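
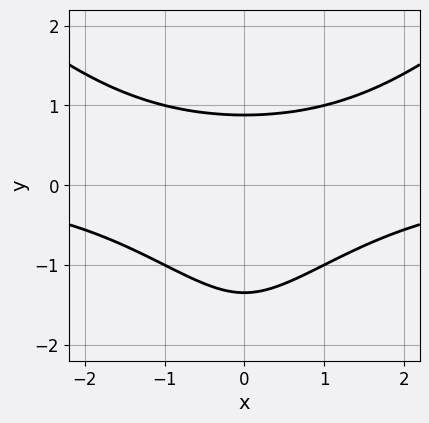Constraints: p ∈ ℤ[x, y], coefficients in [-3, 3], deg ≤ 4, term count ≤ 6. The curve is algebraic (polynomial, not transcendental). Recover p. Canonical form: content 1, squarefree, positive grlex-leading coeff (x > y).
x^2*y - y^3 - 3*y^2 + 3

First, deg p = 3.
Next, symmetries: it's symmetric under x → −x, forcing even powers of x.
Next, against the integer gridlines: it misses every integer gridline on the x-axis.
Finally, putting this together gives p.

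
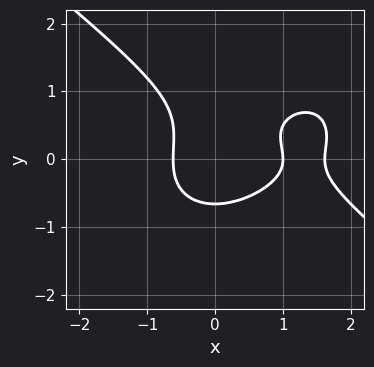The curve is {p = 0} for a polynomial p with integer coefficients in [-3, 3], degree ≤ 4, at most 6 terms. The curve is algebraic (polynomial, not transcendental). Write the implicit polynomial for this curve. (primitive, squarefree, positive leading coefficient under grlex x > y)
x^3 + 2*y^3 - 2*x^2 - y^2 + 1

The degree is 3 — no degree-2 curve has this shape.
Reading off the gridlines: it meets the x-axis at x = 1 (among the integer gridlines).
Matching integer coefficients to the picture gives p.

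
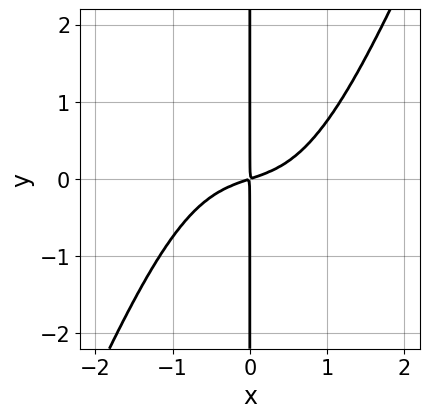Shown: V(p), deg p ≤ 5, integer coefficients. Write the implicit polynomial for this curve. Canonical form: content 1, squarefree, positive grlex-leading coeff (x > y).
2*x^4 - x^3*y + x^2 - 3*x*y

1. The degree is 4 — the shape is more complex than any degree-3 curve.
2. From the visible intercepts: the visible y-axis segment lies entirely on the curve.
3. Solving for integer coefficients yields p as stated.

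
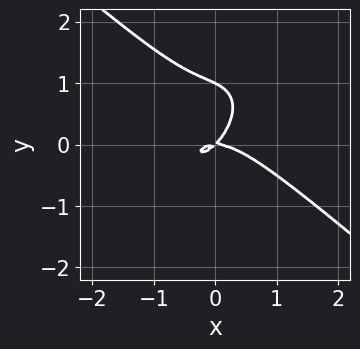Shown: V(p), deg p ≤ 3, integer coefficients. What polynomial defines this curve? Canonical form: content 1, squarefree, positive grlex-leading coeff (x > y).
1. deg p = 3. No degree-2 curve has this shape.
2. Observable constraints: among the integer gridlines, it crosses the y-axis at y ∈ {0, 1}; it crosses the x-axis at the gridline x = 0.
3. Fitting integer coefficients to these (and the overall shape) gives p.

2*x^3 - x*y^2 + 2*y^3 + 2*x*y - 2*y^2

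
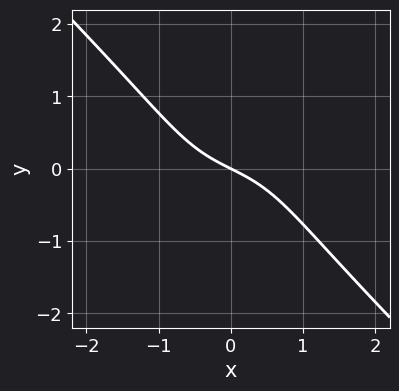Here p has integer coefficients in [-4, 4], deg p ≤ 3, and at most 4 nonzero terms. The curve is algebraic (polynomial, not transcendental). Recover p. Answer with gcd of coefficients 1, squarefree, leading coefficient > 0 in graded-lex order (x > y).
x^3 + y^3 + x + 2*y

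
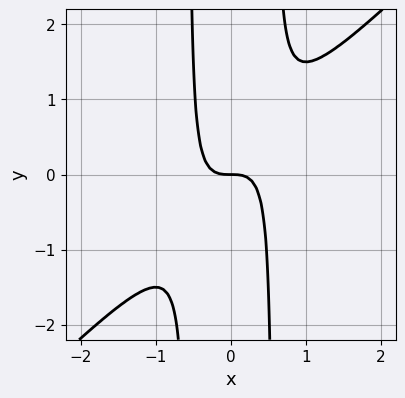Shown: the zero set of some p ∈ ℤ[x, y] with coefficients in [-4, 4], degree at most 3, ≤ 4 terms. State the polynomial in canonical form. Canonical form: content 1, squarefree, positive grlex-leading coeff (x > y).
3*x^3 - 3*x^2*y + y

1. The degree is 3 — a generic line meets the curve in up to 3 points.
2. Reading off the gridlines: it meets the x-axis at x = 0 (among the integer gridlines); it meets the y-axis at y = 0 (among the integer gridlines).
3. Assembling these constraints gives the stated polynomial.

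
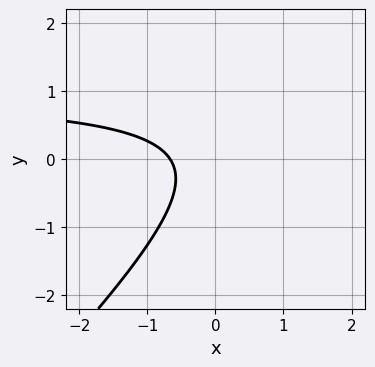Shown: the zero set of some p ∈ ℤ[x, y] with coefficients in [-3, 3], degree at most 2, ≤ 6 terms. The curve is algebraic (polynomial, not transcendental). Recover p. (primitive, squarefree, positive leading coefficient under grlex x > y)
(a) deg p = 2. A generic line meets the curve in up to 2 points.
(b) Observable constraints: it misses every integer gridline on the y-axis.
(c) Solving for integer coefficients yields p as stated.

3*x*y - 3*y^2 - 3*x - 2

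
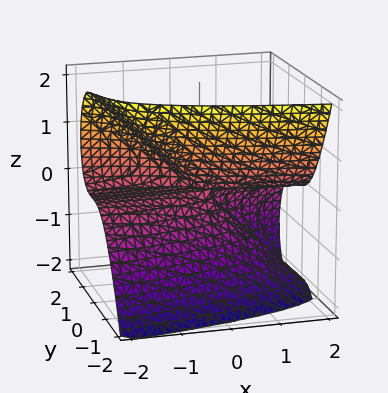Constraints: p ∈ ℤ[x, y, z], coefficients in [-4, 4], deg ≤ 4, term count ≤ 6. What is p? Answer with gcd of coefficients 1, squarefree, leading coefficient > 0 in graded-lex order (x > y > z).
deg p = 3. No degree-2 surface has this shape.
From the axis intercepts and sections: one z-axis crossing is at z = 0; it crosses the y-axis at the gridline y = 0; every point of the x-axis in the box is on the surface.
Together with the visible shape, these determine p as stated.

3*y^3 + 3*x*z + y*z + 3*z^2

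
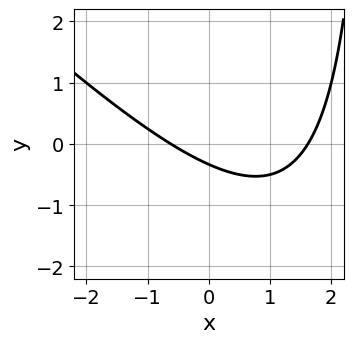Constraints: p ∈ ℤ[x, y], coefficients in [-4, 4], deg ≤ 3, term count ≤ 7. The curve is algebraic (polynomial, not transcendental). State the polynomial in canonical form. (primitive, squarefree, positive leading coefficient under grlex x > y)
(a) deg p = 2.
(b) The integer polynomial consistent with all of this is the stated p.

x^2 + x*y - x - 3*y - 1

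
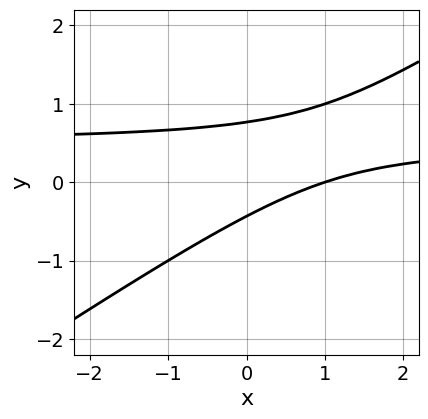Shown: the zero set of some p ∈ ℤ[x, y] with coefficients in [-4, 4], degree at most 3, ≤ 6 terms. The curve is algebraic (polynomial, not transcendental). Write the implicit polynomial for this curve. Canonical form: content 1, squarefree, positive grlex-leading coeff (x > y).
2*x*y - 3*y^2 - x + y + 1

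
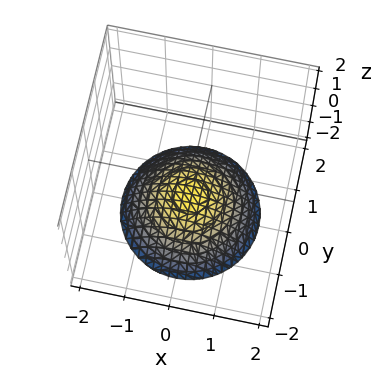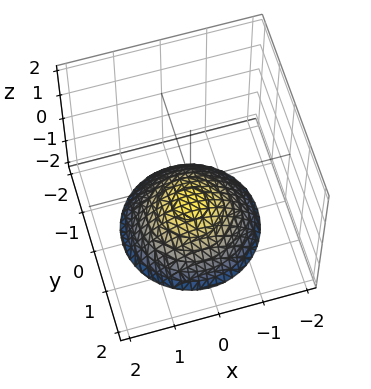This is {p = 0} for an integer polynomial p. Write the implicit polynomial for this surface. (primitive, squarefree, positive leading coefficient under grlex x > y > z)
(a) Degree: the shape is more complex than any degree-1 surface, so deg p = 2.
(b) By symmetry, the surface is invariant under rotation about z: p = q(x² + y², z).
(c) Against the integer gridlines: it meets the z-axis at z = -1 (among the integer gridlines); it misses every integer gridline on the y-axis.
(d) Fitting integer coefficients to these (and the overall shape) gives p.

x^2 + y^2 + 2*z + 2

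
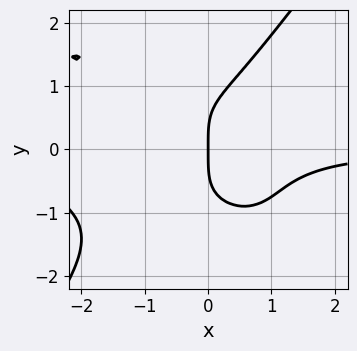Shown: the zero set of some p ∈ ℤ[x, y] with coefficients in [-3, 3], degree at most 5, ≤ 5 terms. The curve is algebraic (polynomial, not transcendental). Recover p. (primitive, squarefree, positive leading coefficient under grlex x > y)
Degree: no degree-3 curve has this shape, so deg p = 4.
Reading off the gridlines: it meets the x-axis at x = 0 (among the integer gridlines); one y-axis crossing is at y = 0.
Assembling these constraints gives the stated polynomial.

x^3*y + x^2*y^2 - y^4 + 2*x^2*y + 2*x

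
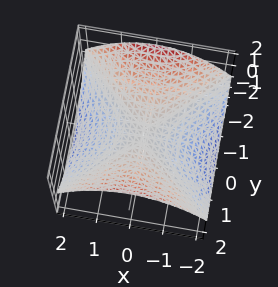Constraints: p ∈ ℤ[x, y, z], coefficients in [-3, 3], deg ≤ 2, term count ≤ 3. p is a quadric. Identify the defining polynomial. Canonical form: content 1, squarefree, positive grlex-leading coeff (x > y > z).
x^2 - y^2 + 3*z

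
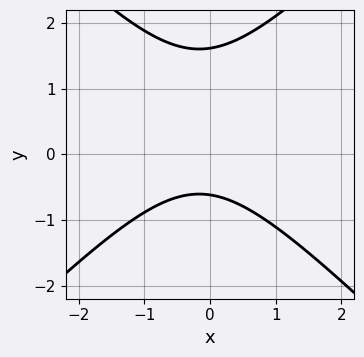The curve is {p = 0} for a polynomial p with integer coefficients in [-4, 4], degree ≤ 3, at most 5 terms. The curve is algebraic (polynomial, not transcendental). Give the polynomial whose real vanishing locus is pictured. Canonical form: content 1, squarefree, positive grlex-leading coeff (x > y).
1. The degree is 2 — a generic line meets the curve in up to 2 points.
2. Checking where it meets the axes: it misses every integer gridline on the x-axis.
3. Solving for integer coefficients yields p as stated.

3*x^2 - 3*y^2 + x + 3*y + 3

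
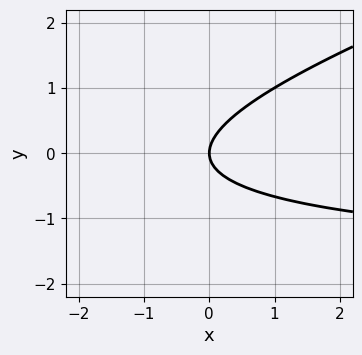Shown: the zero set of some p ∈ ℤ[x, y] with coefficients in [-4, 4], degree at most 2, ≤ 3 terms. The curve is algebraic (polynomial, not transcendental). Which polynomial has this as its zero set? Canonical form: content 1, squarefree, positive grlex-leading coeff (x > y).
x*y - 3*y^2 + 2*x

First, the degree is 2 — the shape is more complex than any degree-1 curve.
Next, observable constraints: it crosses the x-axis at the gridline x = 0; it crosses the y-axis at the gridline y = 0.
Finally, matching integer coefficients to the picture gives p.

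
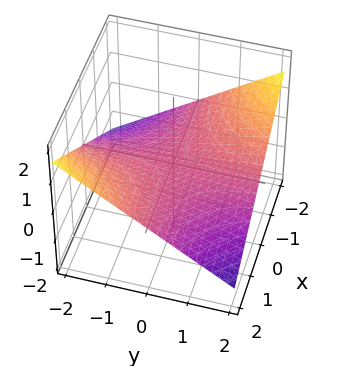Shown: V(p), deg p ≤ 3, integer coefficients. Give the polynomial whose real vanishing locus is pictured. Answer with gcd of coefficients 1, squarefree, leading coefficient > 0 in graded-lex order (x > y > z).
(a) deg p = 2. A saddle surface; a quadric.
(b) Against the integer gridlines: the visible x-axis segment lies entirely on the surface; the visible y-axis segment lies entirely on the surface; one z-axis crossing is at z = 0.
(c) Fitting integer coefficients to these (and the overall shape) gives p.

x*y + 3*z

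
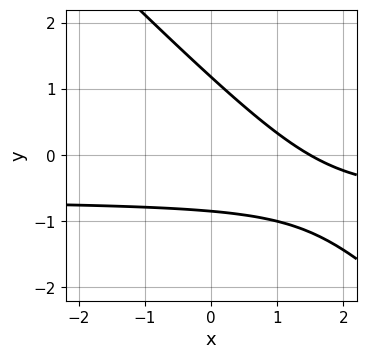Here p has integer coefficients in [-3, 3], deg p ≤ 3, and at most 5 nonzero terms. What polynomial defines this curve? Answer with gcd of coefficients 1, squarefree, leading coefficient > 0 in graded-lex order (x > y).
3*x*y + 3*y^2 + 2*x - y - 3

deg p = 2. The shape is more complex than any degree-1 curve.
The integer polynomial consistent with all of this is the stated p.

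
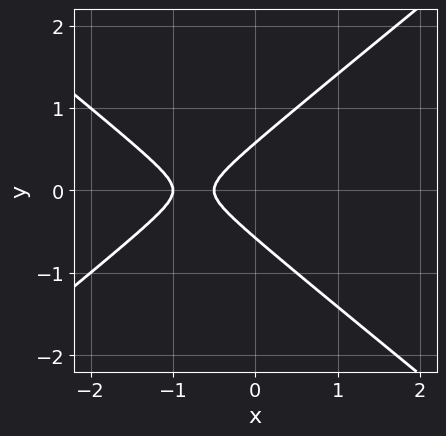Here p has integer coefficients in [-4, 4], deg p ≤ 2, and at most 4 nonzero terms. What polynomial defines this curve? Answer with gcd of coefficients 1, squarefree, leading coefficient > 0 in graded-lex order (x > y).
First, the degree is 2 — a generic line meets the curve in up to 2 points.
Then, symmetries: it's symmetric under y → −y, forcing even powers of y.
Then, from the visible intercepts: it meets the x-axis at x = -1 (among the integer gridlines).
Finally, fitting integer coefficients to these (and the overall shape) gives p.

2*x^2 - 3*y^2 + 3*x + 1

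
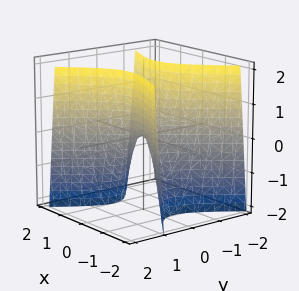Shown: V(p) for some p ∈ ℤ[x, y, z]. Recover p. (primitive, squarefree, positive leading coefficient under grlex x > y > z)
1. Degree: the shape is more complex than any degree-1 surface, so deg p = 2.
2. From the visible intercepts: one y-axis crossing is at y = 0; it crosses the z-axis at the gridline z = 0; one x-axis crossing is at x = 0.
3. Solving for integer coefficients yields p as stated.

2*x^2 + 2*x*y - 3*y^2 + z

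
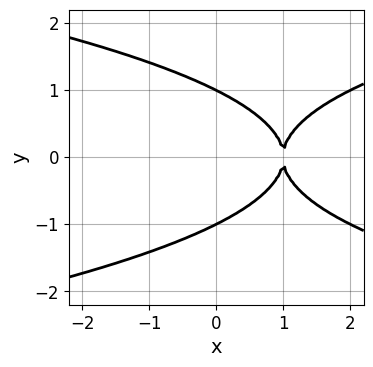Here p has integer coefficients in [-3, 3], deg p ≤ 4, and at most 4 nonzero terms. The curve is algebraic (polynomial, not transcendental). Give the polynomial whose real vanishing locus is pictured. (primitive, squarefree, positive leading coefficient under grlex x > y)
First, deg p = 4. No degree-3 curve has this shape.
Then, symmetries: it's symmetric under y → −y, forcing even powers of y.
Then, from the axis intercepts and sections: the y-axis gridline crossings are at y ∈ {-1, 1}; one x-axis crossing is at x = 1.
Finally, solving for integer coefficients yields p as stated.

y^4 - x^2 + 2*x - 1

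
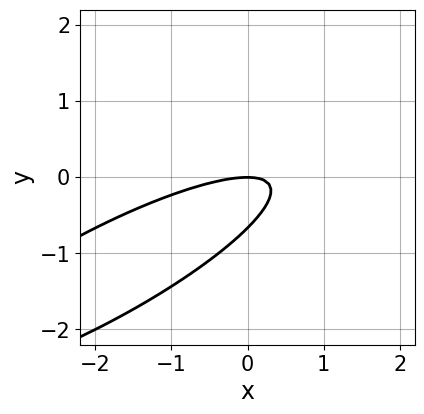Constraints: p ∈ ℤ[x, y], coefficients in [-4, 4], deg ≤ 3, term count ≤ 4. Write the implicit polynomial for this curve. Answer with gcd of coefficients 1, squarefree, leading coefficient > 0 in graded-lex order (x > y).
(a) deg p = 2. No degree-1 curve has this shape.
(b) Observable constraints: it meets the y-axis at y = 0 (among the integer gridlines); it crosses the x-axis at the gridline x = 0.
(c) Putting this together gives p.

x^2 - 3*x*y + 3*y^2 + 2*y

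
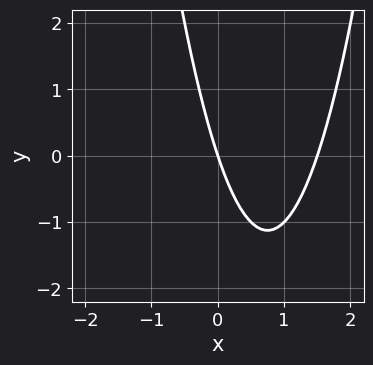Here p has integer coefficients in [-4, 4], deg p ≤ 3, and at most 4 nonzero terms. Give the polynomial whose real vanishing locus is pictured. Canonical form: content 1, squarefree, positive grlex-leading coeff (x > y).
First, degree: the shape is more complex than any degree-1 curve, so deg p = 2.
Then, from the visible intercepts: one x-axis crossing is at x = 0; it crosses the y-axis at the gridline y = 0.
Finally, the integer polynomial consistent with all of this is the stated p.

2*x^2 - 3*x - y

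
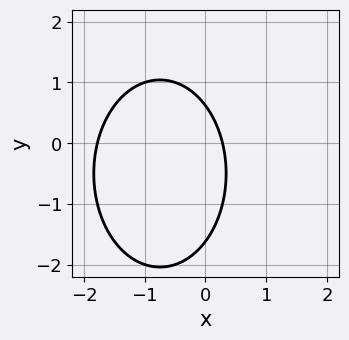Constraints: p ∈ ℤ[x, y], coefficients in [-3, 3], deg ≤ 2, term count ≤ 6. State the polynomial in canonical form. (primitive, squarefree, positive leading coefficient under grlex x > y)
1. Degree: a generic line meets the curve in up to 2 points, so deg p = 2.
2. Solving for integer coefficients yields p as stated.

2*x^2 + y^2 + 3*x + y - 1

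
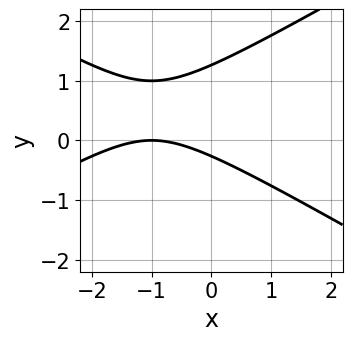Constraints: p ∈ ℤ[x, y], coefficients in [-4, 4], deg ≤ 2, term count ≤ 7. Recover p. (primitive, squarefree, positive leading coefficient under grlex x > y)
x^2 - 3*y^2 + 2*x + 3*y + 1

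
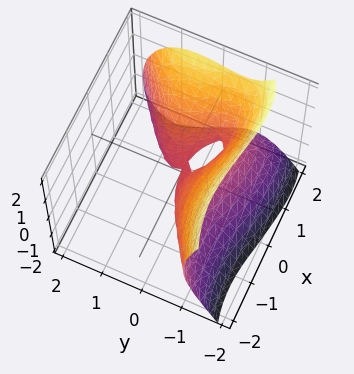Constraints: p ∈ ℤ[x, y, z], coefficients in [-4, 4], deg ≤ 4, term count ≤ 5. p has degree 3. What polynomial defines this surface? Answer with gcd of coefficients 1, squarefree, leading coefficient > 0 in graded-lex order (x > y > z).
(a) Degree: a generic line meets the surface in up to 3 points, so deg p = 3.
(b) Against the integer gridlines: it crosses the z-axis at the gridline z = 0; it meets the x-axis at x = 0 (among the integer gridlines).
(c) These observations pin down the coefficients.

x^3 - 3*y^3 + 3*x*y - 2*y*z - 3*z^2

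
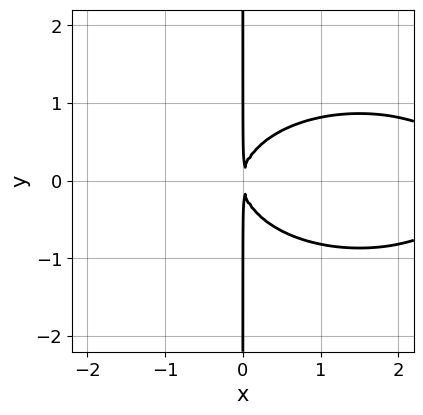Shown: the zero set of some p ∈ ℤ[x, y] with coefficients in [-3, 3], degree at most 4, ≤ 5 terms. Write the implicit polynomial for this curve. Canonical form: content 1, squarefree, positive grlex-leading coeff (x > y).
1. Degree: no degree-2 curve has this shape, so deg p = 3.
2. Symmetries: mirror symmetry y ↦ −y ⇒ only even powers of y.
3. Observable constraints: every point of the y-axis in the box is on the curve.
4. Solving for integer coefficients yields p as stated.

x^3 + 3*x*y^2 - 3*x^2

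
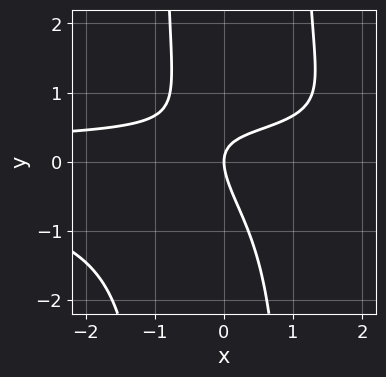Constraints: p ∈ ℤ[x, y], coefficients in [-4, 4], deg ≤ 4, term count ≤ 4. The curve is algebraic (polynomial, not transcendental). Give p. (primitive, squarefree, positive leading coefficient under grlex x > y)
First, the degree is 4 — a generic line meets the curve in up to 4 points.
Next, against the integer gridlines: it meets the y-axis at y = 0 (among the integer gridlines); it crosses the x-axis at the gridline x = 0.
Finally, solving for integer coefficients yields p as stated.

2*x^2*y^2 - 3*x*y - 2*y^2 + 2*x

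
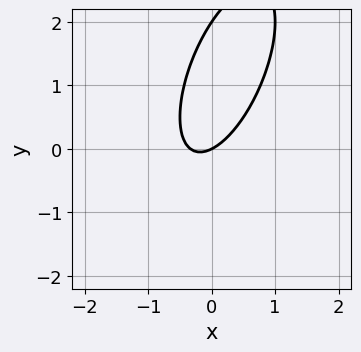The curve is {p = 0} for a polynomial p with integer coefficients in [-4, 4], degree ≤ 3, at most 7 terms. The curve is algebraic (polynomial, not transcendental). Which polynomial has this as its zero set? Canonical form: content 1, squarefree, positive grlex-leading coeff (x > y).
Degree: no degree-1 curve has this shape, so deg p = 2.
Reading off the gridlines: the y-axis gridline crossings are at y ∈ {0, 2}; it meets the x-axis at x = 0 (among the integer gridlines).
These observations pin down the coefficients.

3*x^2 - 2*x*y + y^2 + x - 2*y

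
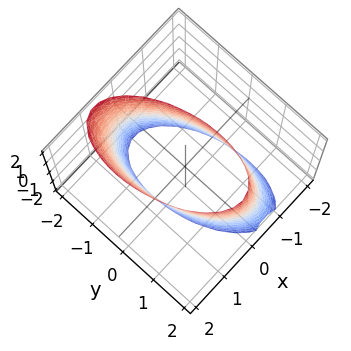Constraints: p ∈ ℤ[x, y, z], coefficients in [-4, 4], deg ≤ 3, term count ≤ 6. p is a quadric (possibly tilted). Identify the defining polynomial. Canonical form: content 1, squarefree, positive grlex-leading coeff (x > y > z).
The degree is 2 — the shape is more complex than any degree-1 surface.
Against the integer gridlines: it misses every integer gridline on the z-axis; the x-axis gridline crossings are at x ∈ {-1, 1}.
Together with the visible shape, these determine p as stated.

3*x^2 + x*y - x*z + y^2 - 3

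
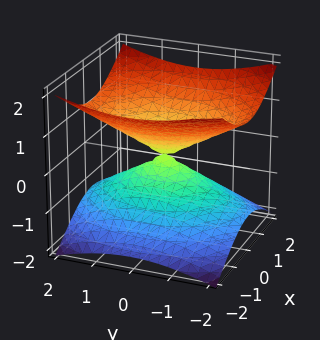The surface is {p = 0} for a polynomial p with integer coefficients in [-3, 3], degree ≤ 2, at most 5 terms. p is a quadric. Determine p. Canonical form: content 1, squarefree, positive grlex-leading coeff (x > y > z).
1. Degree: a double cone through the origin; a quadric, so deg p = 2.
2. Symmetries: mirror symmetry y ↦ −y ⇒ only even powers of y; the z ↦ −z reflection is a symmetry, so z appears only in even powers; it's symmetric under x → −x, forcing even powers of x.
3. Reading off the gridlines: one y-axis crossing is at y = 0; it crosses the x-axis at the gridline x = 0; it crosses the z-axis at the gridline z = 0.
4. Putting this together gives p.

2*x^2 + y^2 - 3*z^2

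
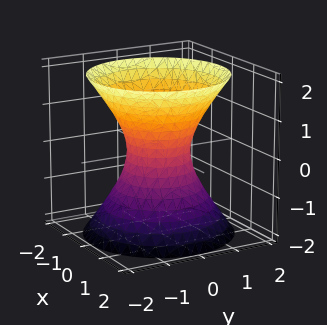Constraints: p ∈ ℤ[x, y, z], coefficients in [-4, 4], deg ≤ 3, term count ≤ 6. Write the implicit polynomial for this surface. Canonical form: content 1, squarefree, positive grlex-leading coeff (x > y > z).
First, the degree is 2 — an hourglass — one-sheet hyperboloid; a quadric.
Next, symmetry: the surface is invariant under rotation about z: p = q(x² + y², z); the z ↦ −z reflection is a symmetry, so z appears only in even powers.
Then, reading off the gridlines: a circular section at z = -2 has radius between 1 and 2; no z-intercept at any integer in the box.
Finally, putting this together gives p.

3*x^2 + 3*y^2 - 2*z^2 - 2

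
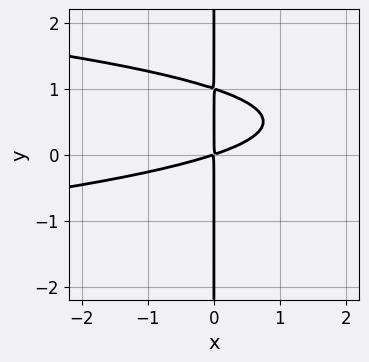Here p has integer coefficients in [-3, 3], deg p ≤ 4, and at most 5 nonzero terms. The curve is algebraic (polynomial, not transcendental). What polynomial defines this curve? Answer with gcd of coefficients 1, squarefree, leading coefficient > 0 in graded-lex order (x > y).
3*x*y^2 + x^2 - 3*x*y

First, deg p = 3.
Next, from the axis intercepts and sections: every point of the y-axis in the box is on the curve.
Finally, matching integer coefficients to the picture gives p.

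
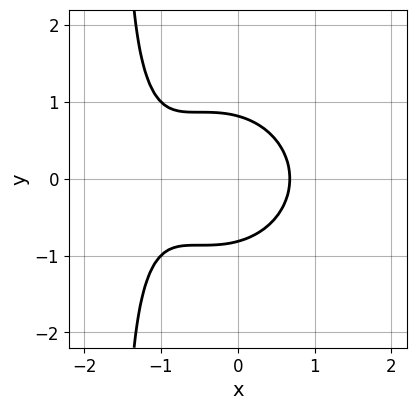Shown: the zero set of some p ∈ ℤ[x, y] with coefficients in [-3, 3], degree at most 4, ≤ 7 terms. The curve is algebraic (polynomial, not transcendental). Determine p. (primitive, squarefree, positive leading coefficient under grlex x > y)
deg p = 3.
Symmetries: it's symmetric under y → −y, forcing even powers of y.
Assembling these constraints gives the stated polynomial.

2*x^3 + 2*x*y^2 + 3*x^2 + 3*y^2 - 2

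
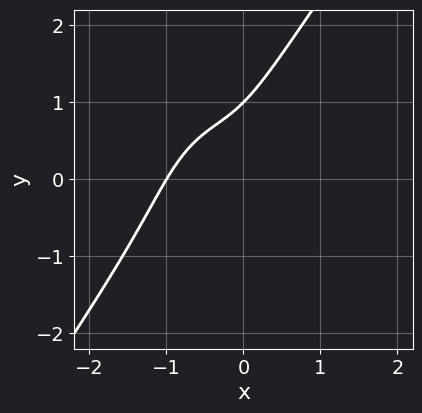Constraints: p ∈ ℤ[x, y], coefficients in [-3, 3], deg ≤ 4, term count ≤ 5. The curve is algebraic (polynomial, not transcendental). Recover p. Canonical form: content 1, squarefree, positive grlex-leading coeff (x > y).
3*x^3 - y^3 + 2*x^2 + 3*x*y + 1

(a) deg p = 3. A generic line meets the curve in up to 3 points.
(b) Against the integer gridlines: one x-axis crossing is at x = -1; one y-axis crossing is at y = 1.
(c) Matching integer coefficients to the picture gives p.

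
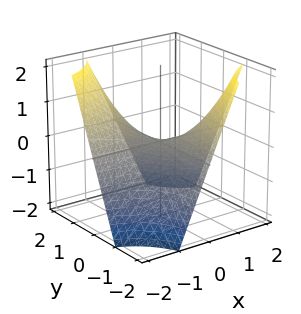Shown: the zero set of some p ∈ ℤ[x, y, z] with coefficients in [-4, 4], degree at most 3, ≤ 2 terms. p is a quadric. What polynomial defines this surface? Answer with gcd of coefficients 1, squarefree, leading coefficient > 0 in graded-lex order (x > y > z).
x*y + z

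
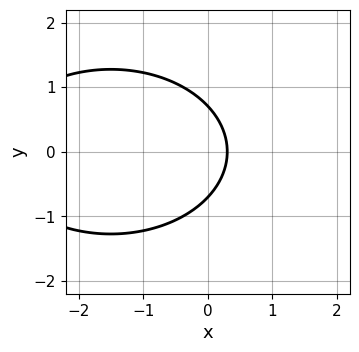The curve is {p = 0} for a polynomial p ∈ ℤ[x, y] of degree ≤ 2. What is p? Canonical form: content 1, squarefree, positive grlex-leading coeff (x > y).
x^2 + 2*y^2 + 3*x - 1

First, degree: the shape is more complex than any degree-1 curve, so deg p = 2.
Then, symmetries: it's symmetric under y → −y, forcing even powers of y.
Finally, these observations pin down the coefficients.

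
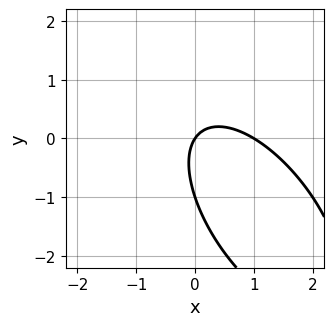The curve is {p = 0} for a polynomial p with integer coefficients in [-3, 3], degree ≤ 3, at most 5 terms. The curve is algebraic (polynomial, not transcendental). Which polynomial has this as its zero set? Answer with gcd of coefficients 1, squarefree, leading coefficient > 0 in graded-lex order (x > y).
deg p = 2.
From the axis intercepts and sections: the y-axis gridline crossings are at y ∈ {-1, 0}; the x-axis gridline crossings are at x ∈ {0, 1}.
Putting this together gives p.

3*x^2 + 3*x*y + 2*y^2 - 3*x + 2*y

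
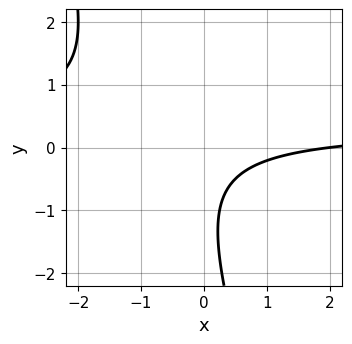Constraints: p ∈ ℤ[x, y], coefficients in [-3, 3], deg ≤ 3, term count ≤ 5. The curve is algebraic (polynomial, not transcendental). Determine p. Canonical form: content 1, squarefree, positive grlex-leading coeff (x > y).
1. deg p = 2.
2. From the axis intercepts and sections: it meets the x-axis at x = 2 (among the integer gridlines); it misses every integer gridline on the y-axis.
3. Assembling these constraints gives the stated polynomial.

3*x*y + y^2 - x + 2*y + 2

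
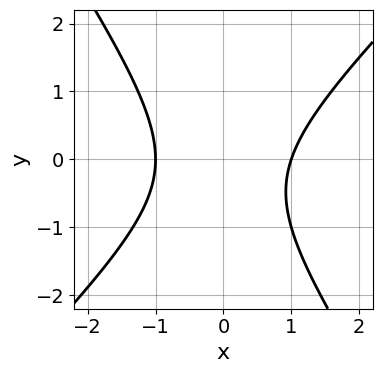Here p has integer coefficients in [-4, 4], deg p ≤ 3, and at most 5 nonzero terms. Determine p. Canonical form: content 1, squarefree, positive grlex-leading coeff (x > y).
First, deg p = 2. The shape is more complex than any degree-1 curve.
Then, checking where it meets the axes: the curve avoids every integer y-axis point in the box; among the integer gridlines, it crosses the x-axis at x ∈ {-1, 1}.
Finally, solving for integer coefficients yields p as stated.

3*x^2 - x*y - 2*y^2 - y - 3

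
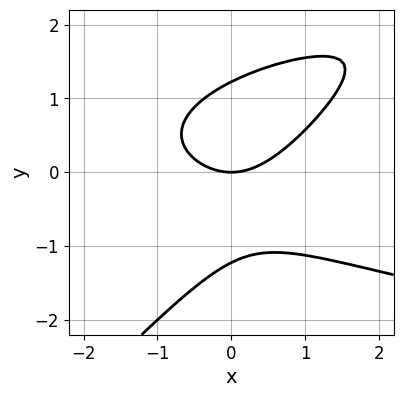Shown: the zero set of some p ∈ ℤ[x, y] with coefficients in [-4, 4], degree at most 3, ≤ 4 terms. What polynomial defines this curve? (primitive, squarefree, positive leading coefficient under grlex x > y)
Degree: no degree-2 curve has this shape, so deg p = 3.
From the visible intercepts: it meets the y-axis at y = 0 (among the integer gridlines); it meets the x-axis at x = 0 (among the integer gridlines).
Putting this together gives p.

2*x*y^2 - 2*y^3 - 2*x^2 + 3*y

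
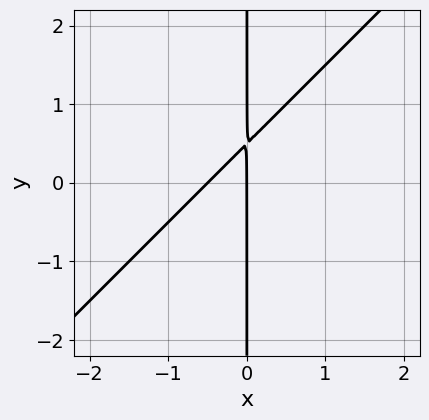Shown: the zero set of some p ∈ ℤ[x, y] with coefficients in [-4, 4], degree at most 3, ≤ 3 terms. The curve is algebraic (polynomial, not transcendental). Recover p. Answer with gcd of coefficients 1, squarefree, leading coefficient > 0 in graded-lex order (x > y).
2*x^2 - 2*x*y + x

First, degree: a generic line meets the curve in up to 2 points, so deg p = 2.
Then, reading off the gridlines: every point of the y-axis in the box is on the curve; it crosses the x-axis at the gridline x = 0.
Finally, the integer polynomial consistent with all of this is the stated p.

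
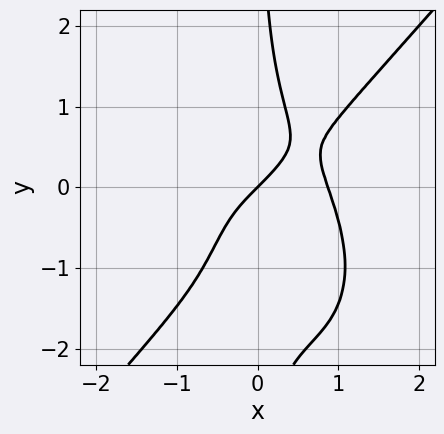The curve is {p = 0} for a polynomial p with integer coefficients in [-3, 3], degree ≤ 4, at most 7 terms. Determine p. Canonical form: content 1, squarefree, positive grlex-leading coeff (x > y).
3*x^4 - 2*x*y^3 - 2*x*y^2 - 2*x + 2*y

deg p = 4. A generic line meets the curve in up to 4 points.
From the visible intercepts: it crosses the x-axis at the gridline x = 0; it crosses the y-axis at the gridline y = 0.
The integer polynomial consistent with all of this is the stated p.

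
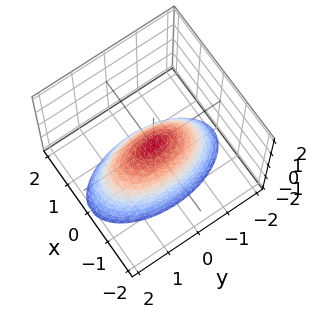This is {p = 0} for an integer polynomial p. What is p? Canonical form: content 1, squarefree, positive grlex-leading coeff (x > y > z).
First, the degree is 2 — a paraboloid; a quadric.
Next, symmetries: mirror symmetry x ↦ −x ⇒ only even powers of x; the y ↦ −y reflection is a symmetry, so y appears only in even powers.
Next, against the integer gridlines: it crosses the y-axis at the gridline y = 0; it meets the z-axis at z = 0 (among the integer gridlines).
Finally, together with the visible shape, these determine p as stated.

3*x^2 + y^2 + 2*z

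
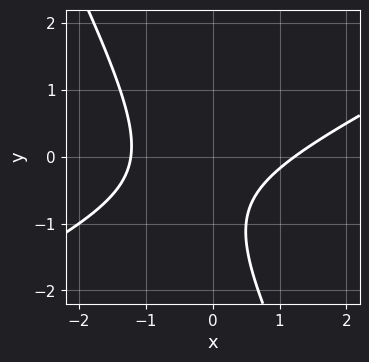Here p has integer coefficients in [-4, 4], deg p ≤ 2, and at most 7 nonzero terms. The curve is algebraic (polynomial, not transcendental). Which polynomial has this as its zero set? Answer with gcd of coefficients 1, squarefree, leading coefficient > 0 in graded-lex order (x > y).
2*x^2 - 3*x*y - 2*y^2 - 3*y - 3

(a) The degree is 2 — the shape is more complex than any degree-1 curve.
(b) Against the integer gridlines: it misses every integer gridline on the y-axis.
(c) Fitting integer coefficients to these (and the overall shape) gives p.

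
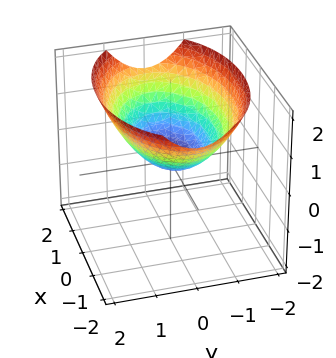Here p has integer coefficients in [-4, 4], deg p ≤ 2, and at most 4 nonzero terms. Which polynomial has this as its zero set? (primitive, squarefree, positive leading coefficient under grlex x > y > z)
x^2 + 2*y^2 - 3*z

deg p = 2.
Symmetries: it's symmetric under x → −x, forcing even powers of x; it's symmetric under y → −y, forcing even powers of y.
From the axis intercepts and sections: one y-axis crossing is at y = 0; it crosses the z-axis at the gridline z = 0; it crosses the x-axis at the gridline x = 0.
These observations pin down the coefficients.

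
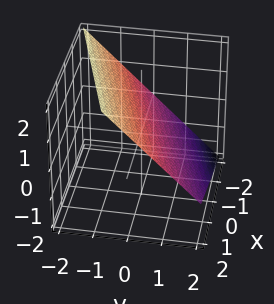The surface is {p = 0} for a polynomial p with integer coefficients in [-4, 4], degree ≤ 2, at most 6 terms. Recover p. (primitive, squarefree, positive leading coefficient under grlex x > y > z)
(a) deg p = 1.
(b) Against the integer gridlines: it crosses the x-axis at the gridline x = -2.
(c) Matching integer coefficients to the picture gives p.

x - 3*y - 3*z + 2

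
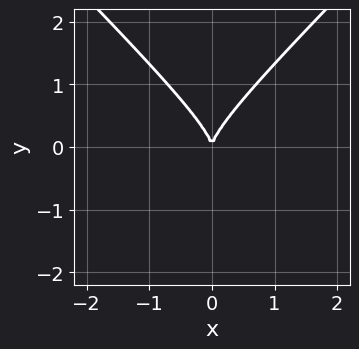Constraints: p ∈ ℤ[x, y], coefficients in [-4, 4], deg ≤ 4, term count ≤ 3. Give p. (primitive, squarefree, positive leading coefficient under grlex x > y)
1. The degree is 3 — the shape is more complex than any degree-2 curve.
2. Symmetries: the x ↦ −x reflection is a symmetry, so x appears only in even powers.
3. Observable constraints: it crosses the x-axis at the gridline x = 0; it crosses the y-axis at the gridline y = 0.
4. These observations pin down the coefficients.

x^2*y - y^3 + x^2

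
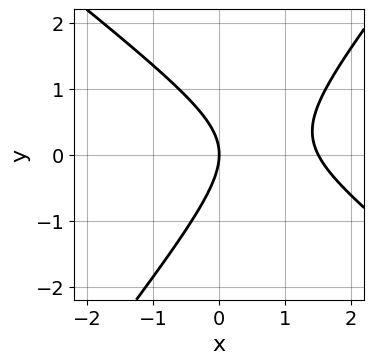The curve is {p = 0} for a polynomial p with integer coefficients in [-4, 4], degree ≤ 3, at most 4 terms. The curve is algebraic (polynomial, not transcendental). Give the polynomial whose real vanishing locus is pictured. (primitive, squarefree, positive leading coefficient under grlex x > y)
deg p = 2.
Checking where it meets the axes: it crosses the x-axis at the gridline x = 0; it meets the y-axis at y = 0 (among the integer gridlines).
These observations pin down the coefficients.

2*x^2 + x*y - 2*y^2 - 3*x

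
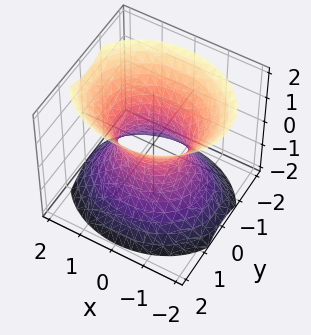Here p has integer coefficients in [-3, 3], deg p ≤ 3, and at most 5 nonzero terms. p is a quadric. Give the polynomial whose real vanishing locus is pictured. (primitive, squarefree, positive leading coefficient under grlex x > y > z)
(a) The degree is 2 — one connected sheet with a waist; a quadric.
(b) Symmetries: it's symmetric under y → −y, forcing even powers of y; it's symmetric under x → −x, forcing even powers of x; the z ↦ −z reflection is a symmetry, so z appears only in even powers.
(c) Reading off the gridlines: among the integer gridlines, it crosses the x-axis at x ∈ {-1, 1}; it misses every integer gridline on the z-axis.
(d) The integer polynomial consistent with all of this is the stated p.

2*x^2 + 3*y^2 - 2*z^2 - 2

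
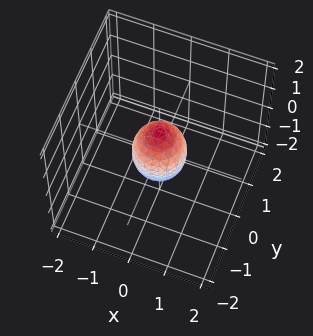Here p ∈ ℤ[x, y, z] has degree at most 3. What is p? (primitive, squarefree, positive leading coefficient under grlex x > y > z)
2*x^2 + 2*y^2 + z^2 - 1

First, deg p = 2. Bounded and convex; a quadric.
Then, symmetry: the surface is invariant under rotation about z: p = q(x² + y², z); mirror symmetry z ↦ −z ⇒ only even powers of z.
Then, checking where it meets the axes: a circular section at z = 0 has radius between 0 and 1; among the integer gridlines, it crosses the z-axis at z ∈ {-1, 1}.
Finally, assembling these constraints gives the stated polynomial.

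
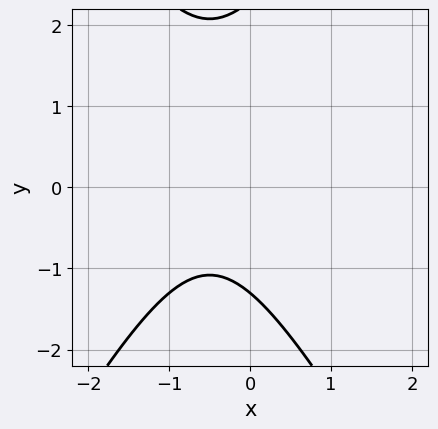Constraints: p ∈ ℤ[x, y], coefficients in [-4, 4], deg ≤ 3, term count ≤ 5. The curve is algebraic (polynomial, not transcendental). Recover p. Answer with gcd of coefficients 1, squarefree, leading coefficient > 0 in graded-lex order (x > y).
(a) Degree: a generic line meets the curve in up to 2 points, so deg p = 2.
(b) From the axis intercepts and sections: the curve avoids every integer x-axis point in the box.
(c) Matching integer coefficients to the picture gives p.

3*x^2 - y^2 + 3*x + y + 3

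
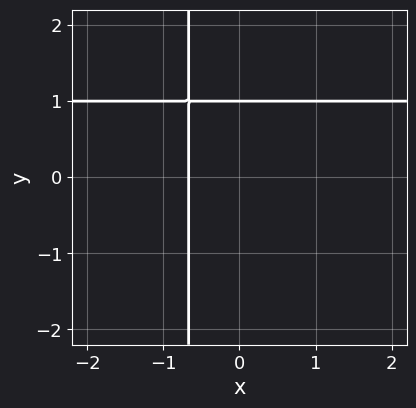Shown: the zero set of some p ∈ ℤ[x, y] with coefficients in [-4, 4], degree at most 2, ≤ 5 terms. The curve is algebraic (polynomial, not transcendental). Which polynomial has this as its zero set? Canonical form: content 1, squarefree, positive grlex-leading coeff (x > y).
3*x*y - 3*x + 2*y - 2

(a) Degree: a generic line meets the curve in up to 2 points, so deg p = 2.
(b) Reading off the gridlines: it meets the y-axis at y = 1 (among the integer gridlines).
(c) Together with the visible shape, these determine p as stated.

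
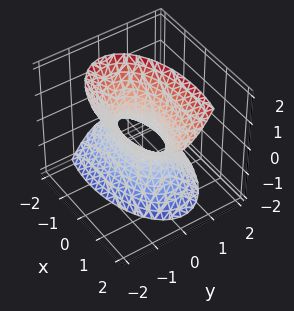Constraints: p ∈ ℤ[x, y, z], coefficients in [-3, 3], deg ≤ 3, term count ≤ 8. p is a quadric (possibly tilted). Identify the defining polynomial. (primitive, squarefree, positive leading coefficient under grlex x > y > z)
x^2 - x*z + 3*y^2 + y*z - z^2 - 1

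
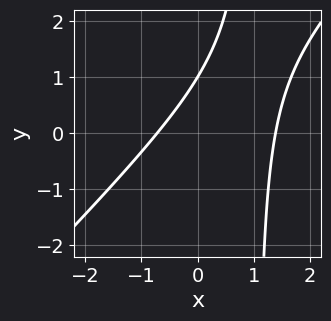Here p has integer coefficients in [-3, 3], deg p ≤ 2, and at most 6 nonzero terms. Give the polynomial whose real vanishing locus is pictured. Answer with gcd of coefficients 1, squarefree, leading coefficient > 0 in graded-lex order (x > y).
3*x^2 - 3*x*y - 2*x + 3*y - 3

First, deg p = 2. The shape is more complex than any degree-1 curve.
Next, from the visible intercepts: it meets the y-axis at y = 1 (among the integer gridlines).
Finally, matching integer coefficients to the picture gives p.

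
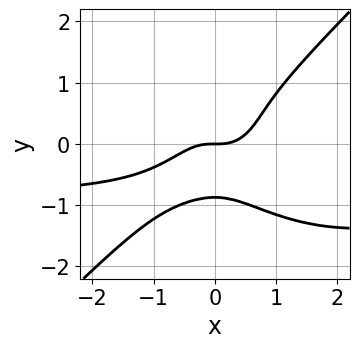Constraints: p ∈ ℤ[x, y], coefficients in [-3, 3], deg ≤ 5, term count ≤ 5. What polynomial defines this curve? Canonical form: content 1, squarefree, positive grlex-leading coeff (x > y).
3*x^3*y - 3*y^4 + 3*x^3 - 3*x^2*y - 2*y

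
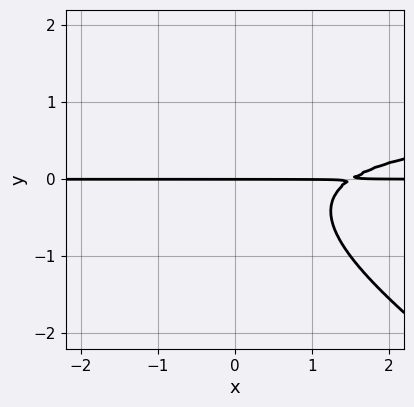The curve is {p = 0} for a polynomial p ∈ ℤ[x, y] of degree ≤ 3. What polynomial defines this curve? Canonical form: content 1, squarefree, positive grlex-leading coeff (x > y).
First, degree: no degree-2 curve has this shape, so deg p = 3.
Next, from the visible intercepts: the visible x-axis segment lies entirely on the curve; one y-axis crossing is at y = 0.
Finally, matching integer coefficients to the picture gives p.

2*x*y^2 + 3*y^3 - 2*x*y + 3*y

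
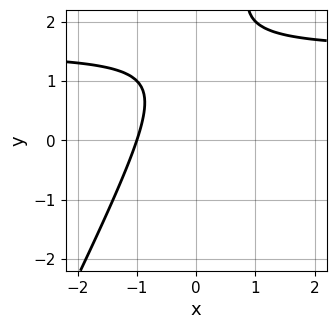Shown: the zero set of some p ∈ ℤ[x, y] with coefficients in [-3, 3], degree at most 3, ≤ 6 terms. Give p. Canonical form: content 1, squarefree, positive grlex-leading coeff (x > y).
2*x*y - y^2 - 3*x + 3*y - 3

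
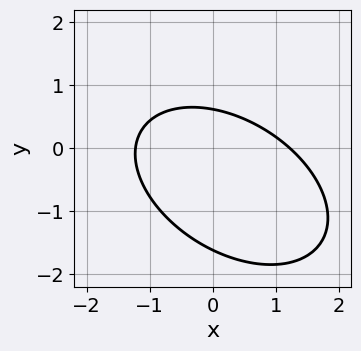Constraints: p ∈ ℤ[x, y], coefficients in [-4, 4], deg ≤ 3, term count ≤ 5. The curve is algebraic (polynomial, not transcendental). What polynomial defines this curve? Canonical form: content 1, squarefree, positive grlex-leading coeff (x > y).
2*x^2 + 2*x*y + 3*y^2 + 3*y - 3

(a) deg p = 2. A generic line meets the curve in up to 2 points.
(b) Putting this together gives p.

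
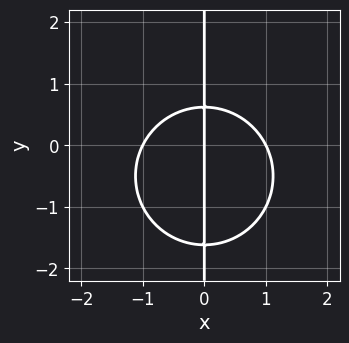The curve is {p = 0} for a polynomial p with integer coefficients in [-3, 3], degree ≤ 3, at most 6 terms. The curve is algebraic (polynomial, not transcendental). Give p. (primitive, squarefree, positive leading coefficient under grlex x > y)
x^3 + x*y^2 + x*y - x

First, degree: a generic line meets the curve in up to 3 points, so deg p = 3.
Then, from the visible intercepts: every point of the y-axis in the box is on the curve; among the integer gridlines, it crosses the x-axis at x ∈ {-1, 0, 1}.
Finally, putting this together gives p.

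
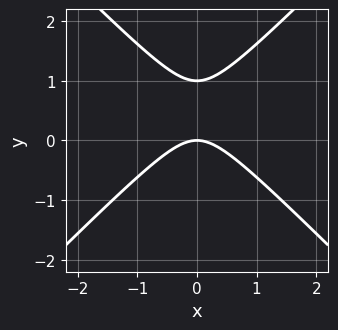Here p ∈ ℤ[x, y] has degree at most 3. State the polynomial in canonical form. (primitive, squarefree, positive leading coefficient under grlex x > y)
The degree is 2 — no degree-1 curve has this shape.
Symmetries: mirror symmetry x ↦ −x ⇒ only even powers of x.
Checking where it meets the axes: the y-axis gridline crossings are at y ∈ {0, 1}; it crosses the x-axis at the gridline x = 0.
The integer polynomial consistent with all of this is the stated p.

x^2 - y^2 + y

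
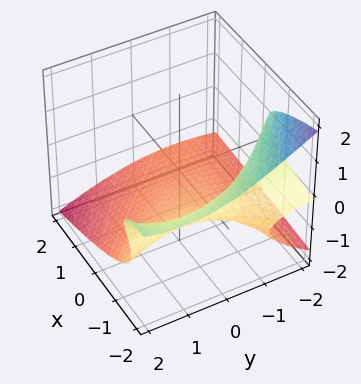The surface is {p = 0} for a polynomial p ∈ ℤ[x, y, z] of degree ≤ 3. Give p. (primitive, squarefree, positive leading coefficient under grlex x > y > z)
First, deg p = 3. The shape is more complex than any degree-2 surface.
Then, from the axis intercepts and sections: one z-axis crossing is at z = -1; the surface avoids every integer y-axis point in the box.
Finally, putting this together gives p.

x*y*z + y^2*z - 3*z^3 - 2*x - 3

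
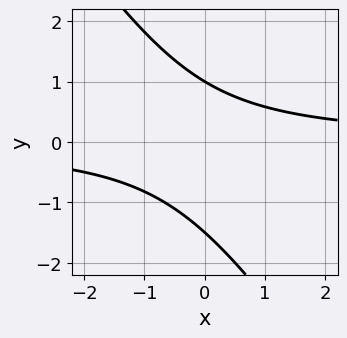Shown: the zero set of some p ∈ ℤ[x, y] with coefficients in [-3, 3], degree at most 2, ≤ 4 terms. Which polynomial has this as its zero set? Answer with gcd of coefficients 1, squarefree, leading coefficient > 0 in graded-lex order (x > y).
Degree: no degree-1 curve has this shape, so deg p = 2.
Observable constraints: it misses every integer gridline on the x-axis; it crosses the y-axis at the gridline y = 1.
Matching integer coefficients to the picture gives p.

3*x*y + 2*y^2 + y - 3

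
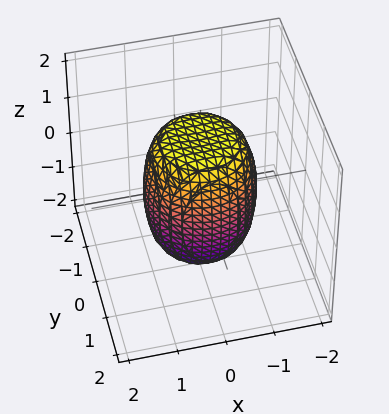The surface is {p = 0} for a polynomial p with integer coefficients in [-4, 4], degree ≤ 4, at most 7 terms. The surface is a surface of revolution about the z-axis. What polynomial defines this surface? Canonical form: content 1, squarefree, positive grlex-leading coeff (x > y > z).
2*x^4 + 4*x^2*y^2 + 2*y^4 - x^2 - y^2 + z^2 - 2

(a) deg p = 4.
(b) Symmetry: the surface is invariant under rotation about z: p = q(x² + y², z).
(c) Checking where it meets the axes: a circular section at z = -1 has radius exactly 1.
(d) Assembling these constraints gives the stated polynomial.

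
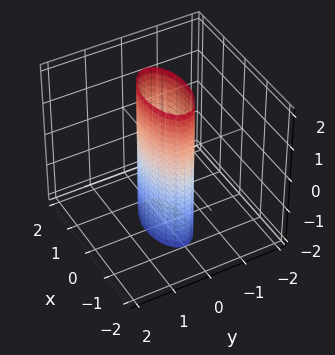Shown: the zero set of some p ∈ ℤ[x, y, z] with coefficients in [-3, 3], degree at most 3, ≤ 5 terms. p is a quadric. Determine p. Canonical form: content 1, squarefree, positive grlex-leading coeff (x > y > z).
x^2 + 3*y^2 - 1

1. The degree is 2 — a cylinder; a quadric.
2. Symmetries: mirror symmetry y ↦ −y ⇒ only even powers of y; it's symmetric under z → −z, forcing even powers of z; the x ↦ −x reflection is a symmetry, so x appears only in even powers.
3. From the visible intercepts: no z-intercept at any integer in the box; the x-axis gridline crossings are at x ∈ {-1, 1}.
4. Putting this together gives p.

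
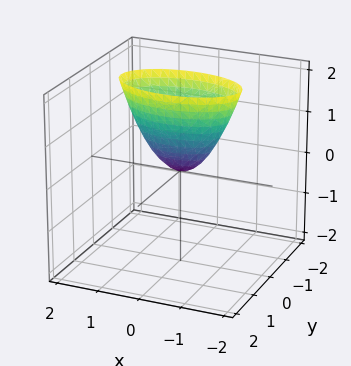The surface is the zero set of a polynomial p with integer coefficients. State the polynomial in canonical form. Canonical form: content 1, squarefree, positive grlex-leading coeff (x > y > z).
x^2 + 3*y^2 - z

First, the degree is 2 — a paraboloid; a quadric.
Next, symmetries: it's symmetric under y → −y, forcing even powers of y; mirror symmetry x ↦ −x ⇒ only even powers of x.
Then, observable constraints: it crosses the x-axis at the gridline x = 0; one y-axis crossing is at y = 0; it crosses the z-axis at the gridline z = 0.
Finally, putting this together gives p.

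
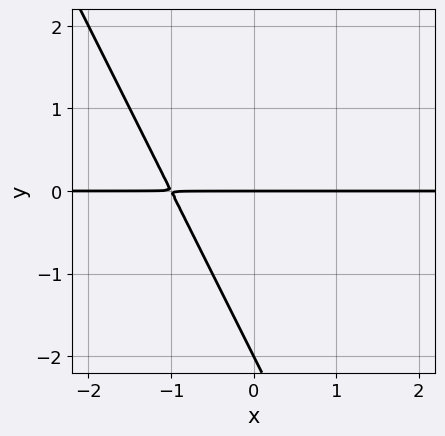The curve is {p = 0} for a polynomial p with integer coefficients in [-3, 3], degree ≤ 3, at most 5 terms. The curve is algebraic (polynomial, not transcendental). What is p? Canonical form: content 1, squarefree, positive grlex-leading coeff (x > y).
(a) The degree is 2 — a generic line meets the curve in up to 2 points.
(b) Checking where it meets the axes: the visible x-axis segment lies entirely on the curve; among the integer gridlines, it crosses the y-axis at y ∈ {-2, 0}.
(c) Putting this together gives p.

2*x*y + y^2 + 2*y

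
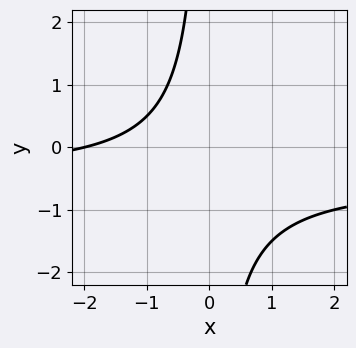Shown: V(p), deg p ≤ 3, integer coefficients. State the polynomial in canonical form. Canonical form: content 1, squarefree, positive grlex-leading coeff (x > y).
2*x*y + x + 2

(a) deg p = 2.
(b) Reading off the gridlines: no y-intercept at any integer in the box; it crosses the x-axis at the gridline x = -2.
(c) Fitting integer coefficients to these (and the overall shape) gives p.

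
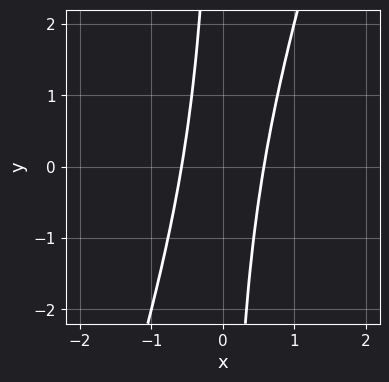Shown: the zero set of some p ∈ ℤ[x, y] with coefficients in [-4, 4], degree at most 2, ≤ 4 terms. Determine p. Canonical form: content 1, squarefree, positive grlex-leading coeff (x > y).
3*x^2 - x*y - 1

1. The degree is 2 — the shape is more complex than any degree-1 curve.
2. From the axis intercepts and sections: it misses every integer gridline on the y-axis.
3. Together with the visible shape, these determine p as stated.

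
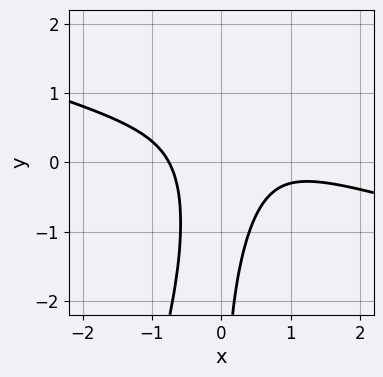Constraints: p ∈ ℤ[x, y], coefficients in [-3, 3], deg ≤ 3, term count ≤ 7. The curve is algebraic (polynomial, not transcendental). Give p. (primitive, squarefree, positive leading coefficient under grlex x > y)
x^3 + 3*x^2*y - x*y^2 - x^2 + 1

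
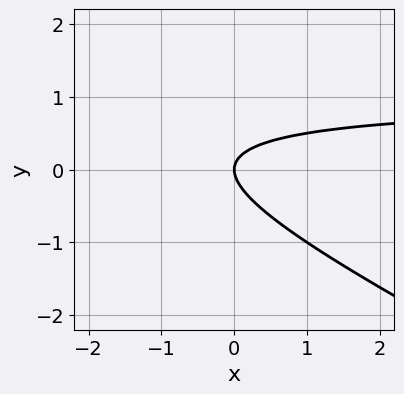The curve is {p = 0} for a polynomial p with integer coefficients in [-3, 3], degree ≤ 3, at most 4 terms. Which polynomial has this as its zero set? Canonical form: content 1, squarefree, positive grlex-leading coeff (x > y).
x*y + 2*y^2 - x

First, degree: the shape is more complex than any degree-1 curve, so deg p = 2.
Then, observable constraints: one x-axis crossing is at x = 0; it crosses the y-axis at the gridline y = 0.
Finally, fitting integer coefficients to these (and the overall shape) gives p.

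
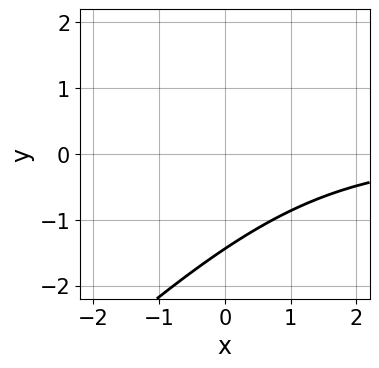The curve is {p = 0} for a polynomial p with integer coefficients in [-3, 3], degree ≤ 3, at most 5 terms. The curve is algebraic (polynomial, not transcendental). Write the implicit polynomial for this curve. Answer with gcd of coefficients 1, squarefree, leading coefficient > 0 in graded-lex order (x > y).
x^2*y - 2*x*y^2 + y^3 + 3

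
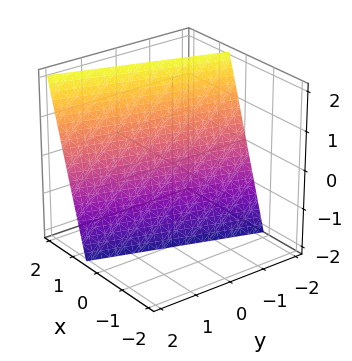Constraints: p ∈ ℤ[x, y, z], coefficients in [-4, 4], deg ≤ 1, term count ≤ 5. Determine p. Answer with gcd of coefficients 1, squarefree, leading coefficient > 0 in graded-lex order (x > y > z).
1. deg p = 1.
2. Observable constraints: it crosses the y-axis at the gridline y = -2; it meets the z-axis at z = -2 (among the integer gridlines).
3. These observations pin down the coefficients.

3*x - y - z - 2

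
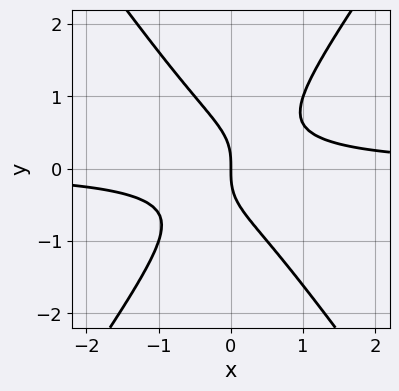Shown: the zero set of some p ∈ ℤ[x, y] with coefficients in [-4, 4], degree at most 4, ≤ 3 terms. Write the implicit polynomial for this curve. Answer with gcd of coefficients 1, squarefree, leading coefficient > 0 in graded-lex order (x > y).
(a) deg p = 3. The shape is more complex than any degree-2 curve.
(b) From the axis intercepts and sections: it crosses the y-axis at the gridline y = 0; it meets the x-axis at x = 0 (among the integer gridlines).
(c) Solving for integer coefficients yields p as stated.

2*x^2*y - y^3 - x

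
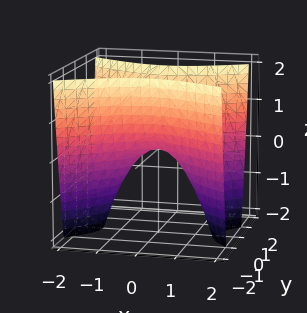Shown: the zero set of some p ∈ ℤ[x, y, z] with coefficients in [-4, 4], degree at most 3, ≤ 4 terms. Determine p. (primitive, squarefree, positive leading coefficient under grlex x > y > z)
x^2 - 2*y^2 + z

The degree is 2 — a saddle surface; a quadric.
Symmetries: the y ↦ −y reflection is a symmetry, so y appears only in even powers; it's symmetric under x → −x, forcing even powers of x.
From the axis intercepts and sections: it meets the z-axis at z = 0 (among the integer gridlines); one y-axis crossing is at y = 0.
Putting this together gives p.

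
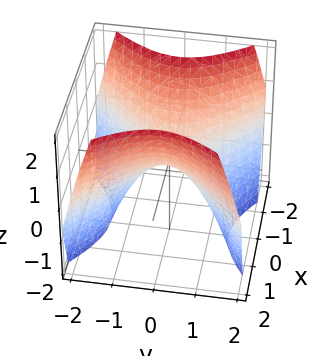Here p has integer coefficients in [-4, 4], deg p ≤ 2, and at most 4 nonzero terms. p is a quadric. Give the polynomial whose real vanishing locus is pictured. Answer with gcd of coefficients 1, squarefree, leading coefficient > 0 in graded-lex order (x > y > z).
deg p = 2.
Symmetries: it's symmetric under x → −x, forcing even powers of x; it's symmetric under y → −y, forcing even powers of y.
Checking where it meets the axes: it meets the z-axis at z = 0 (among the integer gridlines); it meets the y-axis at y = 0 (among the integer gridlines); one x-axis crossing is at x = 0.
These observations pin down the coefficients.

x^2 - y^2 - z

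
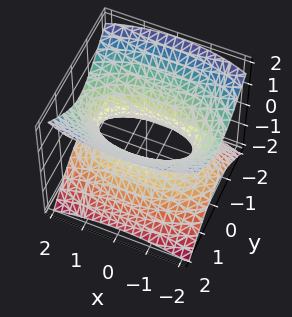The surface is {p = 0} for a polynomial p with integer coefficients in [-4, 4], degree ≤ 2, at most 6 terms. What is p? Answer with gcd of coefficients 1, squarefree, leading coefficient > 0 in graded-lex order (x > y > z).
x^2 + 3*y^2 - 3*z^2 - 2

1. The degree is 2 — one connected sheet with a waist; a quadric.
2. Symmetries: mirror symmetry y ↦ −y ⇒ only even powers of y; the x ↦ −x reflection is a symmetry, so x appears only in even powers; it's symmetric under z → −z, forcing even powers of z.
3. Against the integer gridlines: no z-intercept at any integer in the box.
4. Matching integer coefficients to the picture gives p.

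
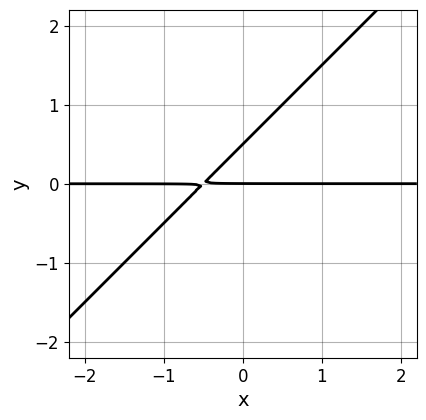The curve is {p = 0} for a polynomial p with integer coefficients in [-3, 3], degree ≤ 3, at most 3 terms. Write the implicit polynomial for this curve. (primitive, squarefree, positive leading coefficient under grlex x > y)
2*x*y - 2*y^2 + y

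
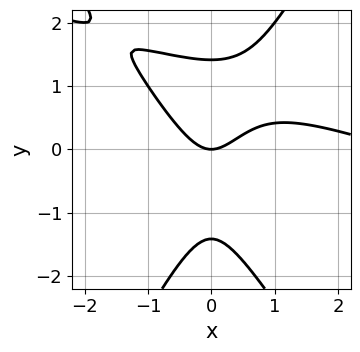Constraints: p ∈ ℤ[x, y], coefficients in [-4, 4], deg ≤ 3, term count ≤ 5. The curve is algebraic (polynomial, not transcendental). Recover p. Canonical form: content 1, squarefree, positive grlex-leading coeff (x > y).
x^3 + 3*x^2*y - y^3 - 3*x^2 + 2*y

1. The degree is 3 — a generic line meets the curve in up to 3 points.
2. Against the integer gridlines: it crosses the x-axis at the gridline x = 0; it crosses the y-axis at the gridline y = 0.
3. Putting this together gives p.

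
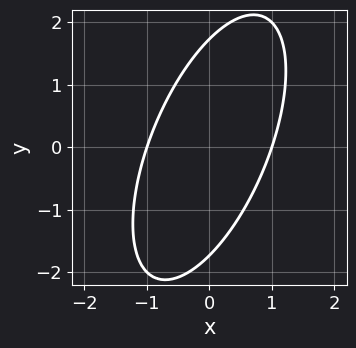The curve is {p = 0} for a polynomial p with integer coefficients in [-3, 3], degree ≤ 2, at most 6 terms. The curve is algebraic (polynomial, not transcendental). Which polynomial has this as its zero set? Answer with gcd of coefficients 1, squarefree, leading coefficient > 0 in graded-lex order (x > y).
First, degree: no degree-1 curve has this shape, so deg p = 2.
Then, from the axis intercepts and sections: among the integer gridlines, it crosses the x-axis at x ∈ {-1, 1}.
Finally, together with the visible shape, these determine p as stated.

3*x^2 - 2*x*y + y^2 - 3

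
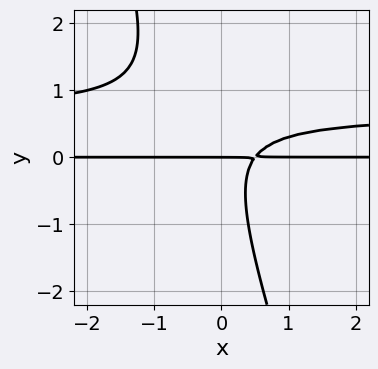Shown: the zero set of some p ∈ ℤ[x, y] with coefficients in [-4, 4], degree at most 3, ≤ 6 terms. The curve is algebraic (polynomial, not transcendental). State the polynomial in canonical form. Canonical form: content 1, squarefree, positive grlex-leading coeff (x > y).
(a) deg p = 3.
(b) From the axis intercepts and sections: every point of the x-axis in the box is on the curve; one y-axis crossing is at y = 0.
(c) Assembling these constraints gives the stated polynomial.

3*x*y^2 + y^3 - 2*x*y + y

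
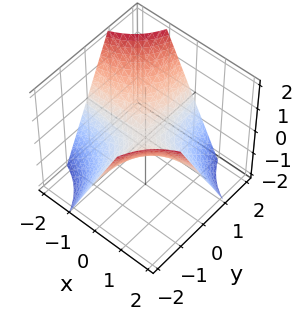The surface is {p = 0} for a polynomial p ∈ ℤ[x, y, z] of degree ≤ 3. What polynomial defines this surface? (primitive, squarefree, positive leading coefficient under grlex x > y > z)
deg p = 2. A saddle surface; a quadric.
Observable constraints: every point of the x-axis in the box is on the surface; one z-axis crossing is at z = 0; the visible y-axis segment lies entirely on the surface.
Solving for integer coefficients yields p as stated.

x*y + z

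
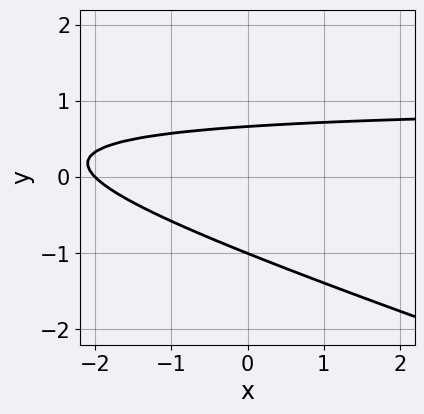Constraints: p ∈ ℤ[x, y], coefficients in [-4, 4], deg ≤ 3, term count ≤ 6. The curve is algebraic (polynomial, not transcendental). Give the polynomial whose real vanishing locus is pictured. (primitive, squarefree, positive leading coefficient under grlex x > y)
x*y + 3*y^2 - x + y - 2

1. deg p = 2. No degree-1 curve has this shape.
2. Observable constraints: one x-axis crossing is at x = -2; one y-axis crossing is at y = -1.
3. Assembling these constraints gives the stated polynomial.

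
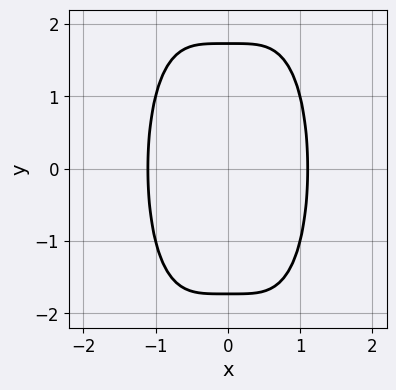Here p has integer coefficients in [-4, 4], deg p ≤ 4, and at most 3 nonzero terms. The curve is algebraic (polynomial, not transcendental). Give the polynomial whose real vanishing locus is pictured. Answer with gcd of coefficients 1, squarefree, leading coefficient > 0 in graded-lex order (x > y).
deg p = 4. A generic line meets the curve in up to 4 points.
Symmetries: the x ↦ −x reflection is a symmetry, so x appears only in even powers; mirror symmetry y ↦ −y ⇒ only even powers of y.
Together with the visible shape, these determine p as stated.

2*x^4 + y^2 - 3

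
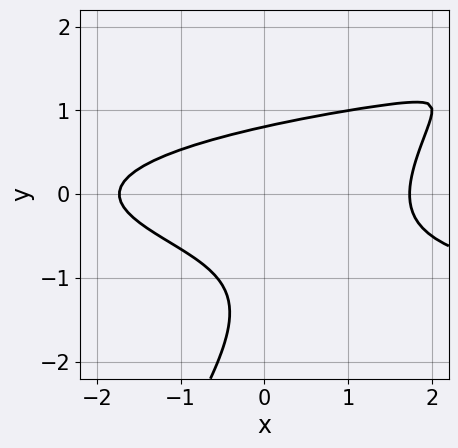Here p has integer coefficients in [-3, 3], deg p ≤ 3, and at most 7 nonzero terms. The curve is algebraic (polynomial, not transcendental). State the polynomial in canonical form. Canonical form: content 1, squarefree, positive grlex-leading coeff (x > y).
3*x*y^2 - 2*y^3 - x^2 - 3*y^2 + 3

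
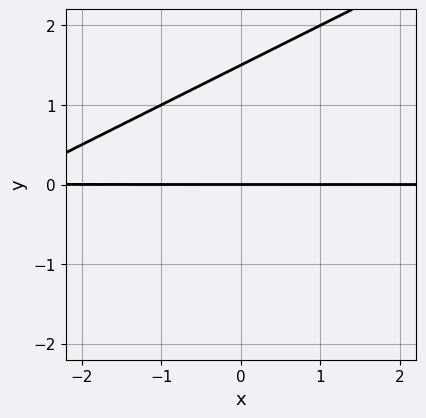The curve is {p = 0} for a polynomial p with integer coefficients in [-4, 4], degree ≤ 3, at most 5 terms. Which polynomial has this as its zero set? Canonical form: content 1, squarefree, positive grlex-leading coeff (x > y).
x*y - 2*y^2 + 3*y

1. deg p = 2. A generic line meets the curve in up to 2 points.
2. From the visible intercepts: every point of the x-axis in the box is on the curve; one y-axis crossing is at y = 0.
3. Fitting integer coefficients to these (and the overall shape) gives p.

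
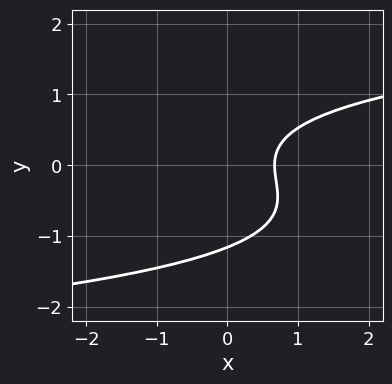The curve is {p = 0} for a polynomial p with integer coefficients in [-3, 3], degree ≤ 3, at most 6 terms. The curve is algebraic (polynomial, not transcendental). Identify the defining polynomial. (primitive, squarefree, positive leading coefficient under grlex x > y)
3*y^3 + 2*y^2 - 3*x + 2

1. Degree: a generic line meets the curve in up to 3 points, so deg p = 3.
2. Solving for integer coefficients yields p as stated.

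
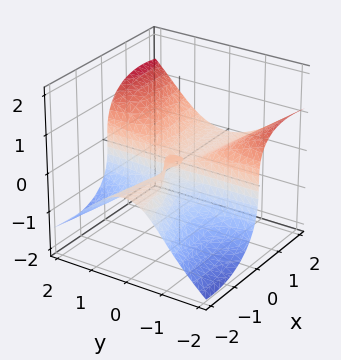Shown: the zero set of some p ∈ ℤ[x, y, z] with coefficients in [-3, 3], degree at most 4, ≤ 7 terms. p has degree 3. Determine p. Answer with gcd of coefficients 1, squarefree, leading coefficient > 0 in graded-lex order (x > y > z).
First, the degree is 3 — the shape is more complex than any degree-2 surface.
Next, against the integer gridlines: every point of the y-axis in the box is on the surface; it meets the z-axis at z = 0 (among the integer gridlines); the visible x-axis segment lies entirely on the surface.
Finally, matching integer coefficients to the picture gives p.

3*x^2*z - 3*x*y^2 - x*y*z + 3*z^3 + 2*x*z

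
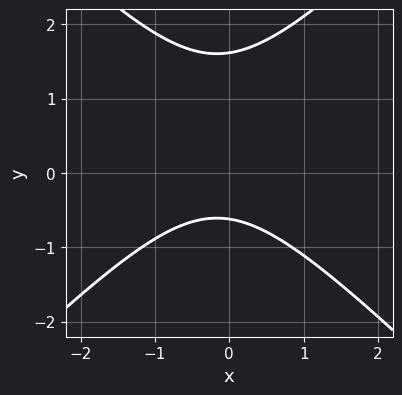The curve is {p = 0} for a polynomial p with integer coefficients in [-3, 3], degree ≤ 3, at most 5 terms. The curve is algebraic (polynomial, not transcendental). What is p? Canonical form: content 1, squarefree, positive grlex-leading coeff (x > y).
First, the degree is 2 — the shape is more complex than any degree-1 curve.
Then, observable constraints: the curve avoids every integer x-axis point in the box.
Finally, the integer polynomial consistent with all of this is the stated p.

3*x^2 - 3*y^2 + x + 3*y + 3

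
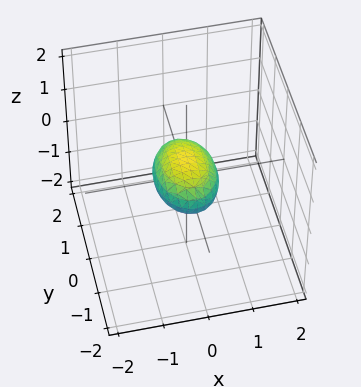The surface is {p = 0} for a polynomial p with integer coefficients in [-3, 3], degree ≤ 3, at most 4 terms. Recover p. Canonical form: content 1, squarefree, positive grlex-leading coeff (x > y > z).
2*x^2 + y^2 + 3*z^2 - 1

(a) The degree is 2 — bounded and convex; a quadric.
(b) Symmetries: it's symmetric under x → −x, forcing even powers of x; the z ↦ −z reflection is a symmetry, so z appears only in even powers; the y ↦ −y reflection is a symmetry, so y appears only in even powers.
(c) From the visible intercepts: the y-axis gridline crossings are at y ∈ {-1, 1}.
(d) Putting this together gives p.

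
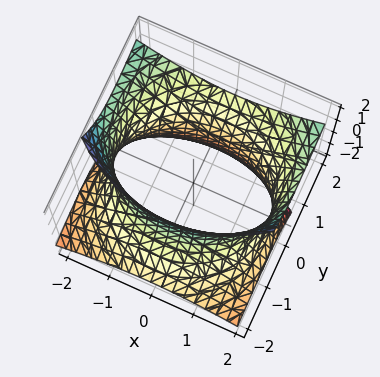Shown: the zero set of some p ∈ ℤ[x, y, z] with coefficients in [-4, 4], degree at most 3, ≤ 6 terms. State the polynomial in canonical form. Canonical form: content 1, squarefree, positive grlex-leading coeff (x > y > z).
x^2 + y^2 - 2*y*z - z^2 - 3

The degree is 2 — the shape is more complex than any degree-1 surface.
Against the integer gridlines: no z-intercept at any integer in the box.
Matching integer coefficients to the picture gives p.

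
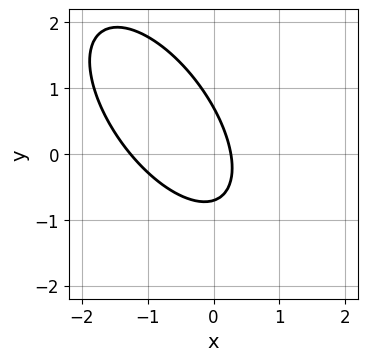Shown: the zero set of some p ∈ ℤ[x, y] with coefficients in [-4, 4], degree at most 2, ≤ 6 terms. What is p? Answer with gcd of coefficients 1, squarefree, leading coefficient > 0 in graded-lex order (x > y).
1. deg p = 2.
2. Putting this together gives p.

3*x^2 + 3*x*y + 2*y^2 + 3*x - 1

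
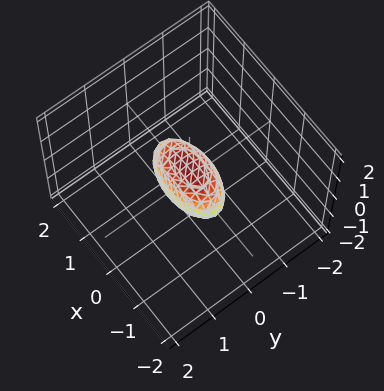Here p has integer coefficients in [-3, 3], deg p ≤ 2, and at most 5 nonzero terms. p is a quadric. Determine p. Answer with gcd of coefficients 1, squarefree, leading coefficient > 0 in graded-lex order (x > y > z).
(a) deg p = 2. A closed, bounded, convex surface; a quadric.
(b) Symmetries: it's symmetric under y → −y, forcing even powers of y; mirror symmetry z ↦ −z ⇒ only even powers of z; the x ↦ −x reflection is a symmetry, so x appears only in even powers.
(c) Observable constraints: among the integer gridlines, it crosses the x-axis at x ∈ {-1, 1}.
(d) Putting this together gives p.

x^2 + 3*y^2 + 2*z^2 - 1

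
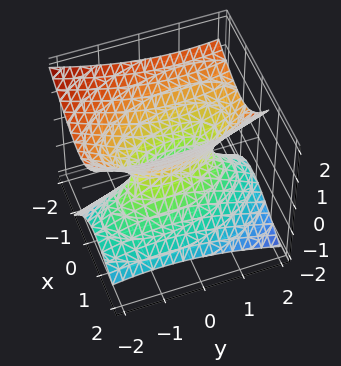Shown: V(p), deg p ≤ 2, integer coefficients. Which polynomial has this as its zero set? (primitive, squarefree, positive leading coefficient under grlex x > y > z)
3*x^2 + x*y + 3*x*z + y^2 - 3*z^2 - 1

Degree: a generic line meets the surface in up to 2 points, so deg p = 2.
Against the integer gridlines: no z-intercept at any integer in the box; among the integer gridlines, it crosses the y-axis at y ∈ {-1, 1}.
Assembling these constraints gives the stated polynomial.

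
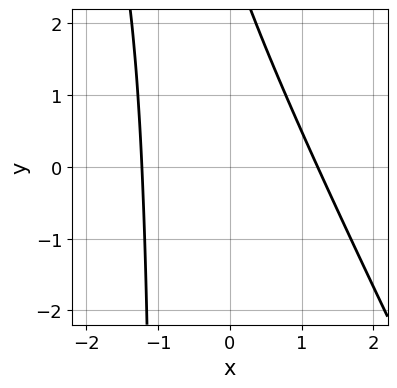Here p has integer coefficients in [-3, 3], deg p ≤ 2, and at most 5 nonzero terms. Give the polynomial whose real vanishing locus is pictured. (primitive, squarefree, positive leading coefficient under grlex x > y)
2*x^2 + x*y + y - 3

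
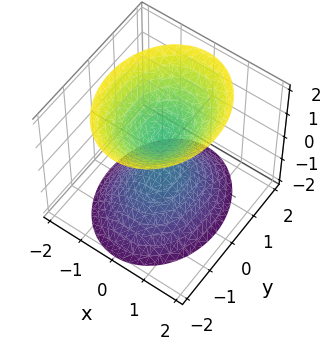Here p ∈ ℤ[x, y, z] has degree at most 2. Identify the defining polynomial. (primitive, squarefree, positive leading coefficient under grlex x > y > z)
First, the picture has 2 separate pieces.
Next, degree: two sheets facing apart; a quadric, so deg p = 2.
Next, symmetries: the z ↦ −z reflection is a symmetry, so z appears only in even powers; it's symmetric under x → −x, forcing even powers of x; it's symmetric under y → −y, forcing even powers of y.
Then, from the visible intercepts: no x-intercept at any integer in the box; no y-intercept at any integer in the box.
Finally, these observations pin down the coefficients.

3*x^2 + 2*y^2 - 2*z^2 + 1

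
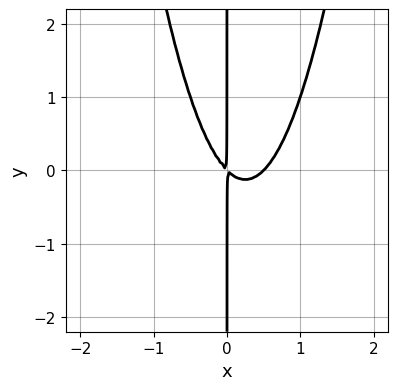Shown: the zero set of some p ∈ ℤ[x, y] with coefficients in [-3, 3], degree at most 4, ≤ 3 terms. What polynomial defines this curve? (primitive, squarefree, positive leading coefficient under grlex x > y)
2*x^3 - x^2 - x*y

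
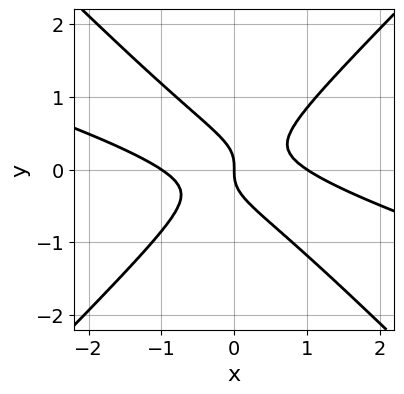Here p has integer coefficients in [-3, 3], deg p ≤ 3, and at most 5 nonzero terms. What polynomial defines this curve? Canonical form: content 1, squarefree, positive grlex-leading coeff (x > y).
x^3 + 3*x^2*y - x*y^2 - 3*y^3 - x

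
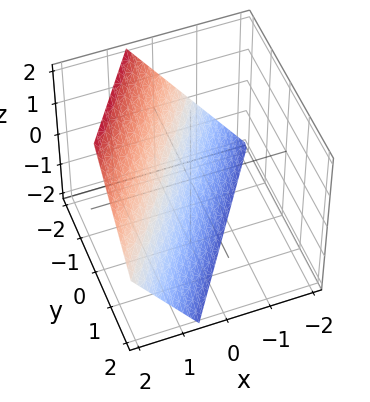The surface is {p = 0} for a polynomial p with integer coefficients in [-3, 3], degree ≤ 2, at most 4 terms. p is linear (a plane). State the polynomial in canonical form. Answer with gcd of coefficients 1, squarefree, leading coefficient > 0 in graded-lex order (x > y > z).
First, degree: every cross-section is a straight line — this is a plane, so deg p = 1.
Next, from the axis intercepts and sections: it crosses the y-axis at the gridline y = -1; one z-axis crossing is at z = -1.
Finally, these observations pin down the coefficients.

3*x - 2*y - 2*z - 2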